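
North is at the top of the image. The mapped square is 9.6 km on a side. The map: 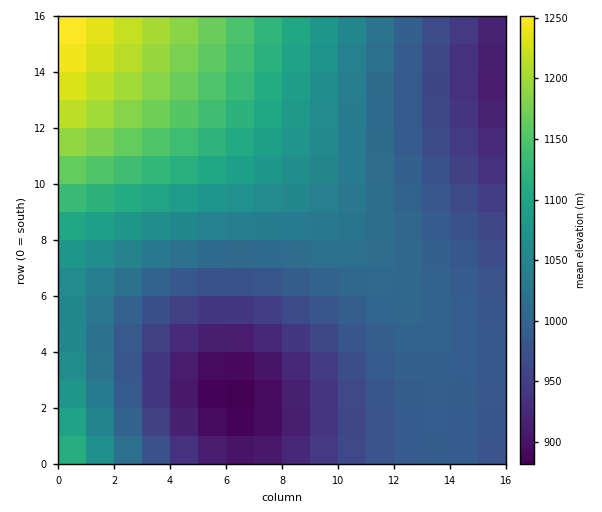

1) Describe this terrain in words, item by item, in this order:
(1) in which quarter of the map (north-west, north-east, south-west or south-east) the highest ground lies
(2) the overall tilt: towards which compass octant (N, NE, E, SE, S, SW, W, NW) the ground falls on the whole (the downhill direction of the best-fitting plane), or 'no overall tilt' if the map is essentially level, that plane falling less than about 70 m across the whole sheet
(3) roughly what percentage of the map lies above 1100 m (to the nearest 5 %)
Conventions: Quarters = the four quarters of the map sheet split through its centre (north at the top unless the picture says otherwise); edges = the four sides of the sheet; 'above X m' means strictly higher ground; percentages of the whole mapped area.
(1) The highest ground is in the north-west quarter.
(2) On the whole the ground falls towards the south-east.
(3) About 20 % of the map lies above 1100 m.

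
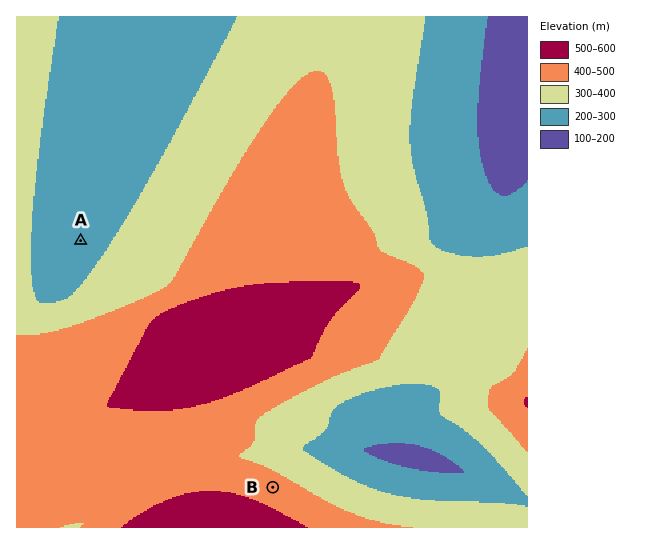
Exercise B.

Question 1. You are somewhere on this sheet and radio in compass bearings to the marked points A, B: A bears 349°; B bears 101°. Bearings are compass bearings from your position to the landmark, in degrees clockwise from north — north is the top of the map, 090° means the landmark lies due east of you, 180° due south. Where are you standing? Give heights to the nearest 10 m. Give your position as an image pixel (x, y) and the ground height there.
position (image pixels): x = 123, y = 458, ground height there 470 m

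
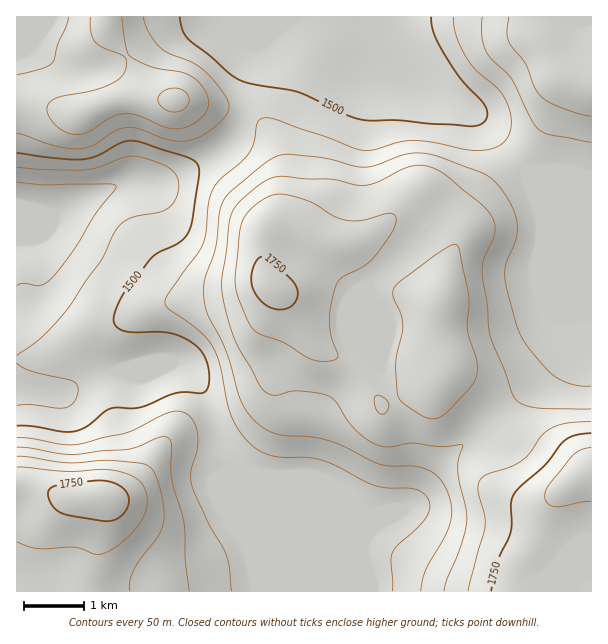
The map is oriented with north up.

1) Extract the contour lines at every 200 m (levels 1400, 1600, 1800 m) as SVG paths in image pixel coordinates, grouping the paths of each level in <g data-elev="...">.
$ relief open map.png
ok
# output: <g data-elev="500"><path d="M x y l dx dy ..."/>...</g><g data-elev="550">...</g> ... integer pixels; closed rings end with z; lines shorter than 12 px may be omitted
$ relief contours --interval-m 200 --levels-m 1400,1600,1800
<g data-elev="1400"><path d="M17 182l28 3 63-1 6 1 2 1-2 5-19 24-23 37-21 27-10 6-17-2-7 3"/></g><g data-elev="1600"><path d="M189 591l-4-30-1-36-12-45-1-13 1-21-3-8-4-1-6 0-30 12-27 2-25 3-15 0-32-6-13-1"/><path d="M591 386l-19-2-17-7-19-20-15-21-12-39-4-22 1-12 10-26 0-18-4-12-8-15-10-12-9-6-45-17-17-4-18 1-30 11-12 2-39-9-39-4-9 2-10 7-39 32-5 8-2 7-4 35-11 34-1 17 3 16 19 39 16 53 13 17 9 7 9 5 11 2 25 2 15 2 20 7 34 18 12 2 29 1 10 4 9 6 6 8 5 12 3 10-1 11-5 17-20 35-5 21"/><path d="M90 17l1 15 3 9 8 6 23 10 2 5-1 7-6 9-13 8-17 5-30 6-9 4-3 4-1 6 2 6 6 8 11 7 12 3 10-3 22-14 13-4 14 1 25 11 11 3 12-1 12-6 8-8 3-9 0-9-5-9-8-8-9-5-34-7-23-11-4-14-3-25"/><path d="M482 17l0 19 4 15 6 9 20 19 18 38 7 11 5 4 7 3 42 7"/></g><g data-elev="1800"><path d="M591 447l-10 3-9 6-23 29-4 10 3 9 7 3 36-5"/></g>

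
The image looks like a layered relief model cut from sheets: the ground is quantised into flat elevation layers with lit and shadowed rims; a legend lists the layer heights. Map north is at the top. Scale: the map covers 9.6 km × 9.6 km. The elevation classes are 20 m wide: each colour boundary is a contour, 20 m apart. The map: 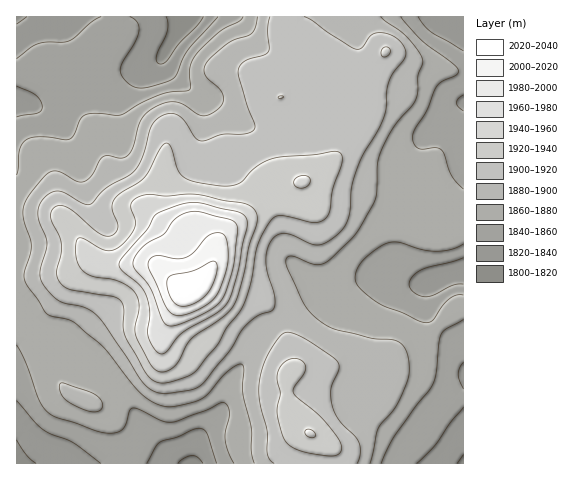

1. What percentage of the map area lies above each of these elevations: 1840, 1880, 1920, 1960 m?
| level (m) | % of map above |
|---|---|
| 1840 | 93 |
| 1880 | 55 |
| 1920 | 18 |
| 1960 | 6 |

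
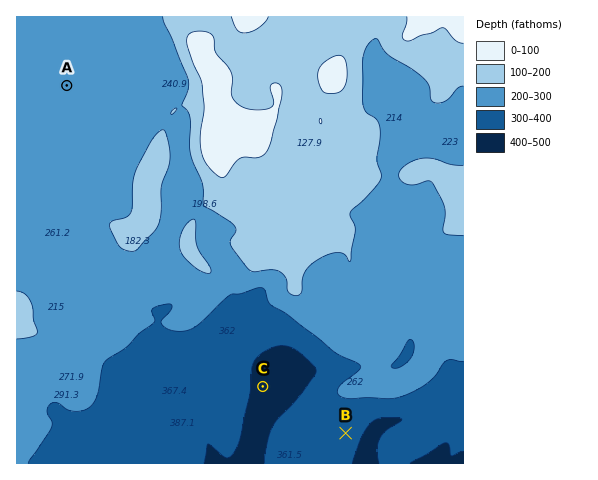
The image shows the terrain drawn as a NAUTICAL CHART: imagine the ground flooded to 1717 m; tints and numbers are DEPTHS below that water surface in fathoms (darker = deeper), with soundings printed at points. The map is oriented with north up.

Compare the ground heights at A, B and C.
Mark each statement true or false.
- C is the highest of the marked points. false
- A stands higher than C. true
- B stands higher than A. false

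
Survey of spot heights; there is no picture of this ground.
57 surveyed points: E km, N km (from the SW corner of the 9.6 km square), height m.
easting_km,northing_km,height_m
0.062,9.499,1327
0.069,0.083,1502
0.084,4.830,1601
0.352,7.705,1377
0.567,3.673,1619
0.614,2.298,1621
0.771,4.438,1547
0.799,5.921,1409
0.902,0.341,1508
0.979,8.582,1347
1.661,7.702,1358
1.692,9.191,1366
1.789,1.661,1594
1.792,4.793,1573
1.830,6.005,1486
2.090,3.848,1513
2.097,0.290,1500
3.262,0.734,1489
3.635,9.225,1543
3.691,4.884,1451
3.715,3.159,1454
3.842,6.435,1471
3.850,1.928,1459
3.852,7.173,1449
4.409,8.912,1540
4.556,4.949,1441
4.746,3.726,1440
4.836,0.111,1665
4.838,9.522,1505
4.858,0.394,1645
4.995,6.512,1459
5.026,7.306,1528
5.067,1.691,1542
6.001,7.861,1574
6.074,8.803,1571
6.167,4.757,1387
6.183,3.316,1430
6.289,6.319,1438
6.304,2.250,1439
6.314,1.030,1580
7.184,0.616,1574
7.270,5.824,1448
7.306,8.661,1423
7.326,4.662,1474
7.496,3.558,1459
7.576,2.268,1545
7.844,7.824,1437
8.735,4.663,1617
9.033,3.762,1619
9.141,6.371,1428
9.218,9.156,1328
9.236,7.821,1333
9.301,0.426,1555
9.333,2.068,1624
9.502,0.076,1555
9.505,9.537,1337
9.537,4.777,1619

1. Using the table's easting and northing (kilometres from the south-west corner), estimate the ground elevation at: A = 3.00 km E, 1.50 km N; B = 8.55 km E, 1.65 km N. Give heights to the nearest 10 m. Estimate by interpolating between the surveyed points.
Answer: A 1540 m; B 1610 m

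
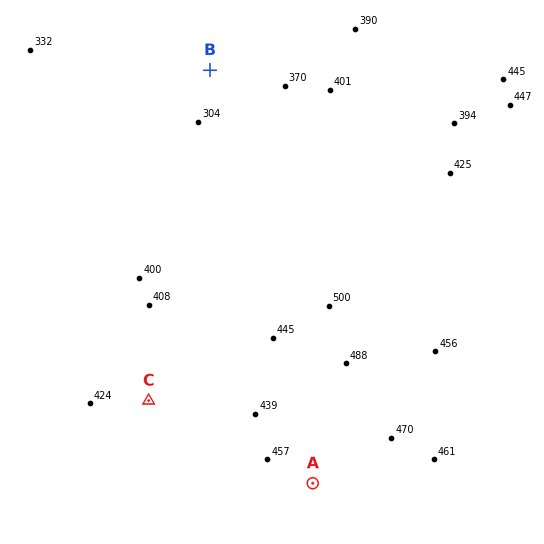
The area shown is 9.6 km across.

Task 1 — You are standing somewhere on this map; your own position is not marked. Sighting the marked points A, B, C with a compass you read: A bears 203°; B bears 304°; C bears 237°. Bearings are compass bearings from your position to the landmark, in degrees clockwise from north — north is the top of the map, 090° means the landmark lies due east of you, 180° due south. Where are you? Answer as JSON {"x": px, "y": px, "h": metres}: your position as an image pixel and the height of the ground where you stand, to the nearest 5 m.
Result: {"x": 427, "y": 218, "h": 450}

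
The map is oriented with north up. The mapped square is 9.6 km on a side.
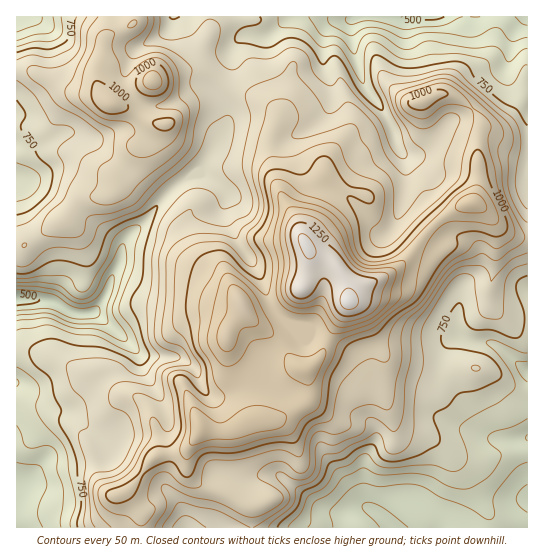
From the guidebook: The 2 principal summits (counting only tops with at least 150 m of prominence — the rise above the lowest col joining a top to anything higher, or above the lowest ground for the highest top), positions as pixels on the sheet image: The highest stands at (349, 302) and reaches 1321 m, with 841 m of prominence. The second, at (151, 81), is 1077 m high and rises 250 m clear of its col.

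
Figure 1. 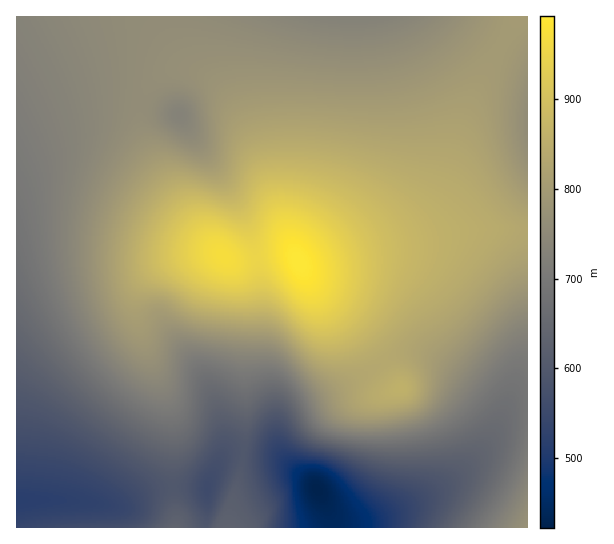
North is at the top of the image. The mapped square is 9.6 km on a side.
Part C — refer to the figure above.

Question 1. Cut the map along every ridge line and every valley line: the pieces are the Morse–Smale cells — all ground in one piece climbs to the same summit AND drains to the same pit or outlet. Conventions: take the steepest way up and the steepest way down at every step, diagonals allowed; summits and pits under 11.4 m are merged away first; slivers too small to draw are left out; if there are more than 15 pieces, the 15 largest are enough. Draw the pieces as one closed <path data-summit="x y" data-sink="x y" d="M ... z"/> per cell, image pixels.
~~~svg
<path data-summit="223 257" data-sink="17 501" d="M125 100l-26 0-25 5-29 11-29 15 1 370 52-1 50 7 32-16 20-3 2-2 0-63-2-14-30-76-5-22 0-10 7-18 16-15 11-5 28-8 23-1-32-36-29-47-19-41 0-25z"/><path data-summit="299 262" data-sink="354 17" d="M519 16l-353 0-1 6 4 13 12 22 12 11 21 13 14 16 11 17 14 29 42 111 4 8 3 2 16-4 69-27 22-10 20-17 15-24 19-59 13-32z"/><path data-summit="299 262" data-sink="318 490" d="M522 229l-52 0-20 3-32 8-43 7-69 18-5-1-10-9-33 2 3 41-1 68 15 48 1 21 3-1 2-12 10-10 43-20 52-32 17-7 18 0 9 3 23 13 24 19 18 18 2 5 0 17 13-20 9-4 8 0 1-173z"/><path data-summit="401 389" data-sink="318 490" d="M421 353l-18 0-17 7-52 32-43 20-11 13-3 13 7 20 33 31 14 25 11 9 19 0 12-3 18-7 38-18 40-30 14-15 12-19 2-8 0-12-6-10-38-32-12-8z"/><path data-summit="223 257" data-sink="207 489" d="M218 253l-12 0-19 4-28 11-16 15-7 18 0 10 5 22 30 76 2 14 1 64 32 1 9-19 10-13 5-3 14 0 0-100 3-18 0-34-4-18-7-13-14-15z"/><path data-summit="299 262" data-sink="527 123" d="M527 16l-6 0-5 5-33 57-20 45-19 59-15 24-20 17-22 10-69 27-15 3 0 2 18-2 54-16 43-7 40-9 70-1z"/><path data-summit="299 262" data-sink="17 501" d="M165 16l-148 0-1 114 38-18 31-9 14-3 26 0 16 4 7-17 15-14 12-4 23 3-17-15-6-11-7-15z"/><path data-summit="299 262" data-sink="179 115" d="M187 69l-12 0-16 7-11 11-7 16 39 12 53 79 15 31 8 32 35-2 4 2-39-107-17-36-8-13-16-18-17-11z"/><path data-summit="527 527" data-sink="318 490" d="M527 404l-8 0-9 4-7 9-16 28-12 14-17 16-23 16-44 22-24 8-25 2-11-8 2 12 194 1z"/><path data-summit="223 257" data-sink="179 115" d="M145 104l-3 0-2 3 0 16 5 19 20 39 24 37 15 19 22 22 29 0 1-8-8-26-15-31-53-79z"/><path data-summit="229 527" data-sink="318 490" d="M247 453l-4 2-2 14-10 36-1 23 103-1-1-9-9-20-6-9-11-12-27-18z"/><path data-summit="174 527" data-sink="17 501" d="M173 487l-22 4-32 16-50-7-48 0-5 2 0 25 159 1 1-18z"/><path data-summit="223 257" data-sink="318 490" d="M257 257l-10 3-20-1 9 11 7 13 4 18 0 34-3 18 0 100 27 3 20 11-7-9-7-15-2-29-15-48 1-68z"/><path data-summit="229 527" data-sink="207 489" d="M243 453l-13 0-5 3-12 15-6 16 1 23-2 18 23-1 0-16 12-42z"/><path data-summit="174 527" data-sink="207 489" d="M190 487l-17 0 3 40 29 1 3-18-1-21z"/>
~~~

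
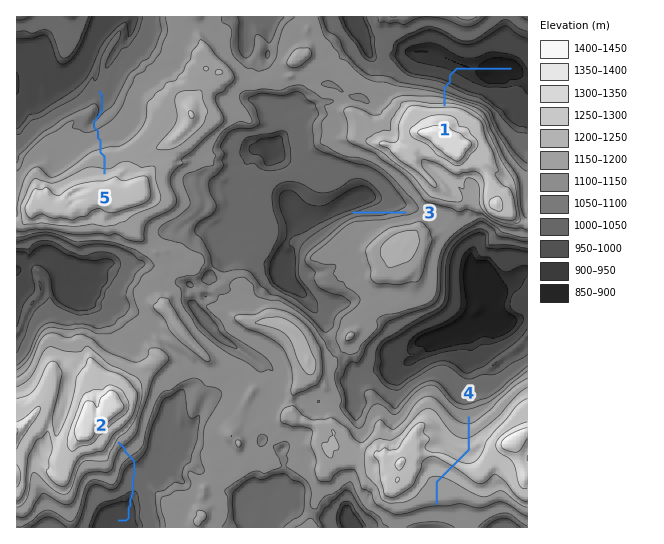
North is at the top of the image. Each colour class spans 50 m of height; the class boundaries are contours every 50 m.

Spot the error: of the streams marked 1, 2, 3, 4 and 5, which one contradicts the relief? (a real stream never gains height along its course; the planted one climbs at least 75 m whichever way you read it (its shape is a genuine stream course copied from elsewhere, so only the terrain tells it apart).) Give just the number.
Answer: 4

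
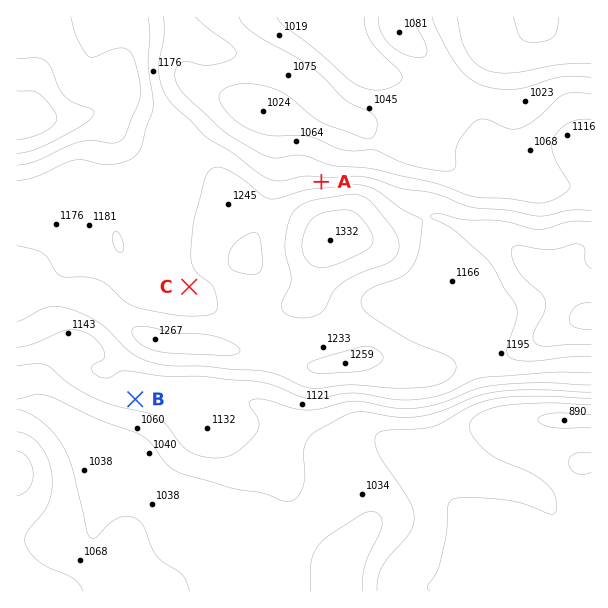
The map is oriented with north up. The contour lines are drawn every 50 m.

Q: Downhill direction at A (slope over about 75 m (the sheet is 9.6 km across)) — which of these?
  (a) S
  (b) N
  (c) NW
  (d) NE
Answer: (b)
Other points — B S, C SW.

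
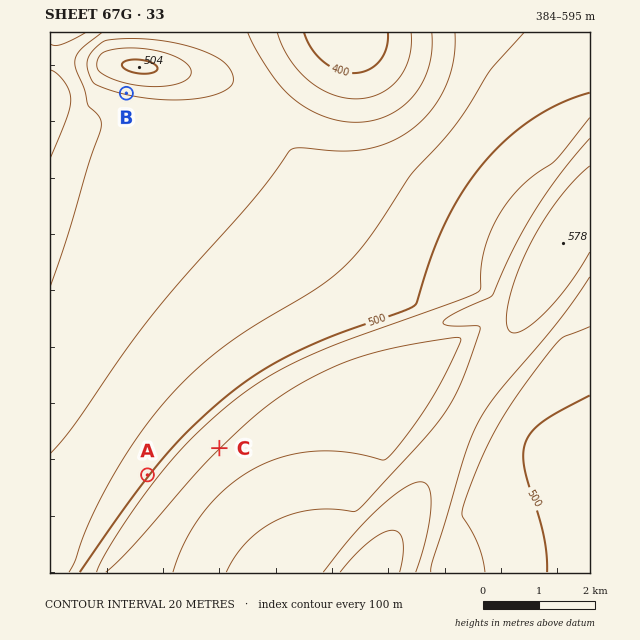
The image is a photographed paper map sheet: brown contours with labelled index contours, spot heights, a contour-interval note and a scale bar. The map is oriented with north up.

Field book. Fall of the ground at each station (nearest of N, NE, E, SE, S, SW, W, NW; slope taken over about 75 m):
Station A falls NW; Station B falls S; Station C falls SE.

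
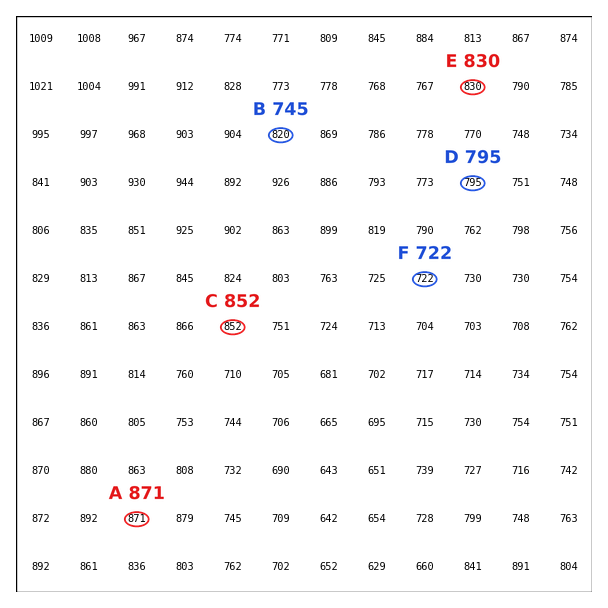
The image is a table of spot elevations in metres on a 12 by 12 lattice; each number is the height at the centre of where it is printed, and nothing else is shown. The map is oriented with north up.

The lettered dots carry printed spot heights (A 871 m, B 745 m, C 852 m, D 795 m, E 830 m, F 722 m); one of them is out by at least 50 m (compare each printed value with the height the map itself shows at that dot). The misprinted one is B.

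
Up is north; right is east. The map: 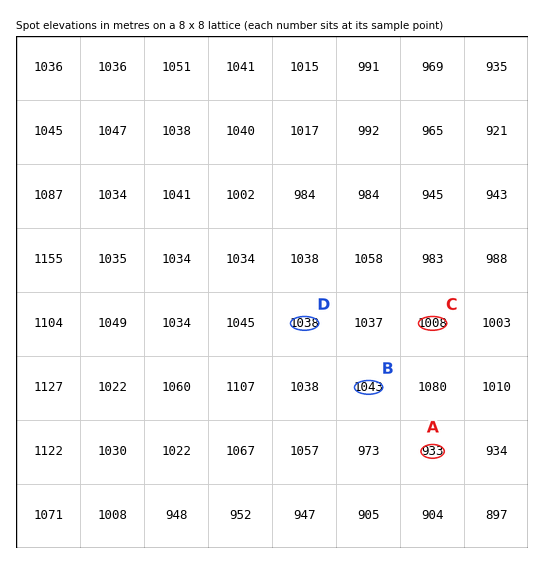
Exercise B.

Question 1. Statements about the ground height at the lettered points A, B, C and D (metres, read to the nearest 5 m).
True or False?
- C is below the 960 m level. False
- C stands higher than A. True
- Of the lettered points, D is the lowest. False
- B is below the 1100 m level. True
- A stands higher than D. False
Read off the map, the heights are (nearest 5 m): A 935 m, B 1045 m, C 1010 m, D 1040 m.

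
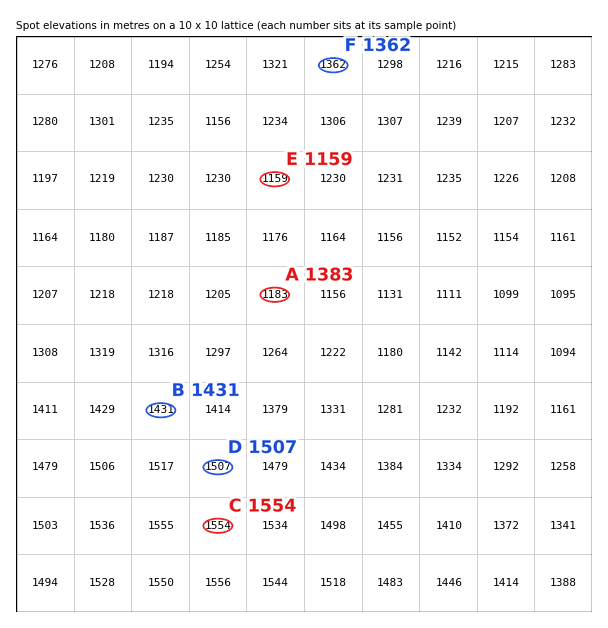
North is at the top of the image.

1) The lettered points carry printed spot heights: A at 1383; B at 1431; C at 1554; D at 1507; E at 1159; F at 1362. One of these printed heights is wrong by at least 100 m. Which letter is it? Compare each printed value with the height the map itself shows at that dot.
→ A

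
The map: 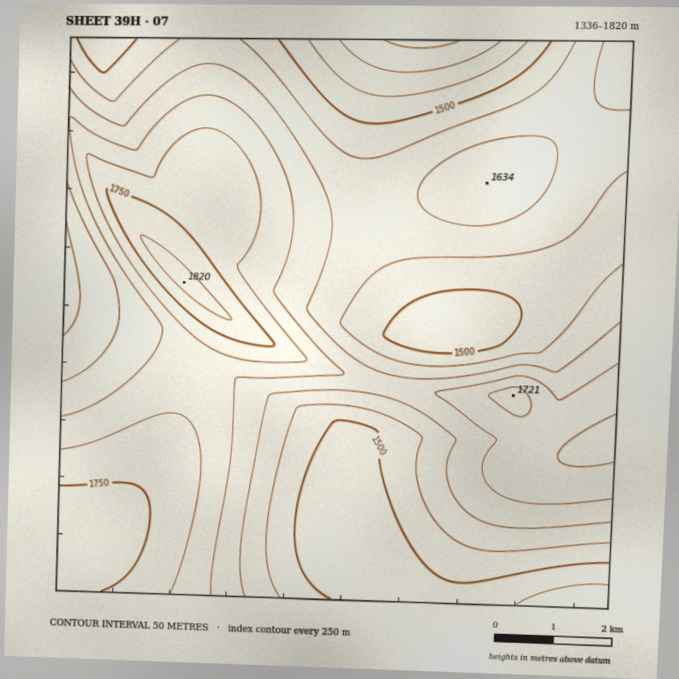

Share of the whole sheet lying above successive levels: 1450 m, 97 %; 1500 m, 85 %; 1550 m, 70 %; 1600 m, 48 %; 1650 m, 31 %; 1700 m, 17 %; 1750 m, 6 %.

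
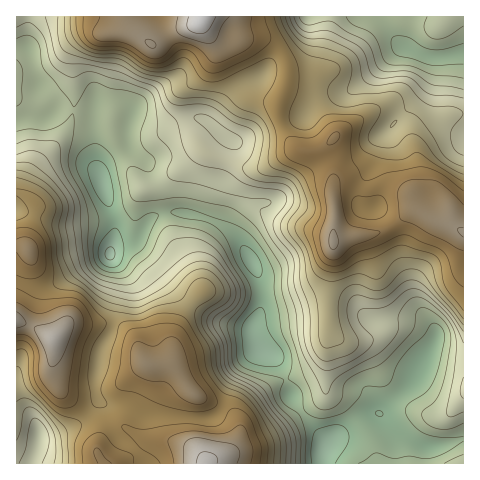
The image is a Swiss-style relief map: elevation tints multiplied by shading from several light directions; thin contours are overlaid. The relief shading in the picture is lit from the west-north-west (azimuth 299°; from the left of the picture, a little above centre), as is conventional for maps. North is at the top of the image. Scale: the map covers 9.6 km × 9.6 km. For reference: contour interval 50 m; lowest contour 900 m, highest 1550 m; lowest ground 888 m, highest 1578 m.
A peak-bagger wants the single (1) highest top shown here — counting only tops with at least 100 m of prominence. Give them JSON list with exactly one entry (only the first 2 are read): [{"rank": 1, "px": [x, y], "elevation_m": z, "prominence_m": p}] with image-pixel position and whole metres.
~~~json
[{"rank": 1, "px": [53, 339], "elevation_m": 1544, "prominence_m": 184}]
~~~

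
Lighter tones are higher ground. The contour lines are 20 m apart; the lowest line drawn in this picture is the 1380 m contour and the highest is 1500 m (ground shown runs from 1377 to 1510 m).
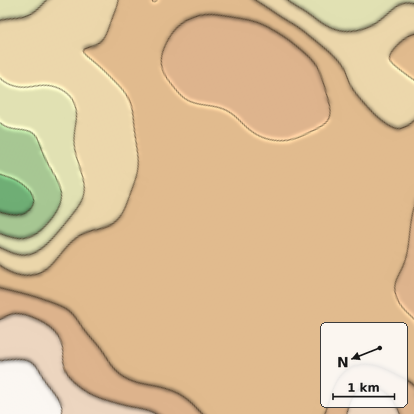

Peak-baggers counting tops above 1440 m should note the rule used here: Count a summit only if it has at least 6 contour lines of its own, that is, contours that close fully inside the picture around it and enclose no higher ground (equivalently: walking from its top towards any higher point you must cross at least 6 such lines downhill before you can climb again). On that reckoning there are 0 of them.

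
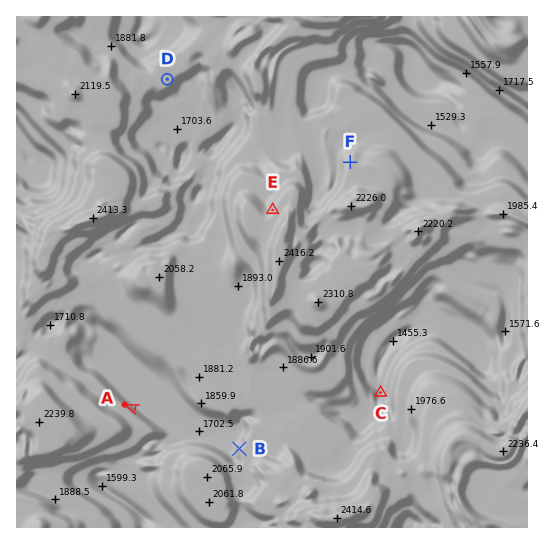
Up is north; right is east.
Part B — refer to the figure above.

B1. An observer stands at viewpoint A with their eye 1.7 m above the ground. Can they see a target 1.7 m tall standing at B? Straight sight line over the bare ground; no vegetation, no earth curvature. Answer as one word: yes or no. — yes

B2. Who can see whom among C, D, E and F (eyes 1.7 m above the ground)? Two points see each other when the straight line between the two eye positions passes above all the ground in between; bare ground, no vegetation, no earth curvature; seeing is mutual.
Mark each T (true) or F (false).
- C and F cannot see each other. T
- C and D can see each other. F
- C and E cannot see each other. T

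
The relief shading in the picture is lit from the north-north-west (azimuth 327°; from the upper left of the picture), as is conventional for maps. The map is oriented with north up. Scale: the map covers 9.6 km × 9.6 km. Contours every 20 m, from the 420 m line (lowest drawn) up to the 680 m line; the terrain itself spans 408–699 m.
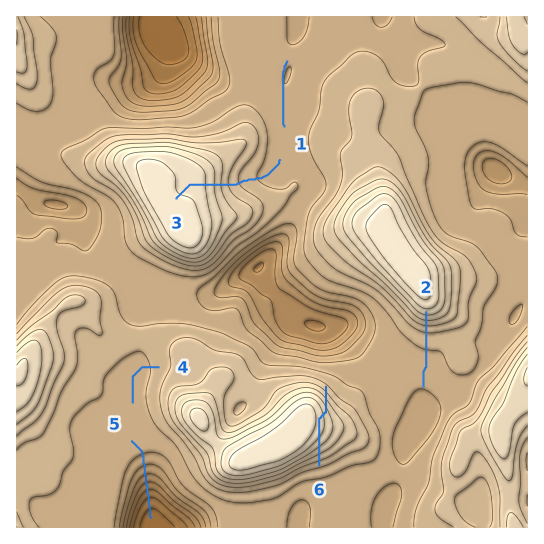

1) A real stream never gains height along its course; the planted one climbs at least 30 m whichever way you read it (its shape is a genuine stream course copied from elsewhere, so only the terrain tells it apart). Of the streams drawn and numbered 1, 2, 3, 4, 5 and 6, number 6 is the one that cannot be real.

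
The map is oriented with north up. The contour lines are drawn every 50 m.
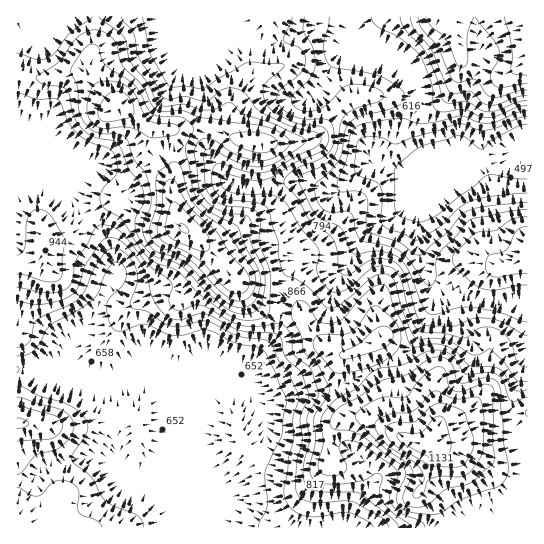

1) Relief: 470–1240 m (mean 810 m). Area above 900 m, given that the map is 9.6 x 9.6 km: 26.6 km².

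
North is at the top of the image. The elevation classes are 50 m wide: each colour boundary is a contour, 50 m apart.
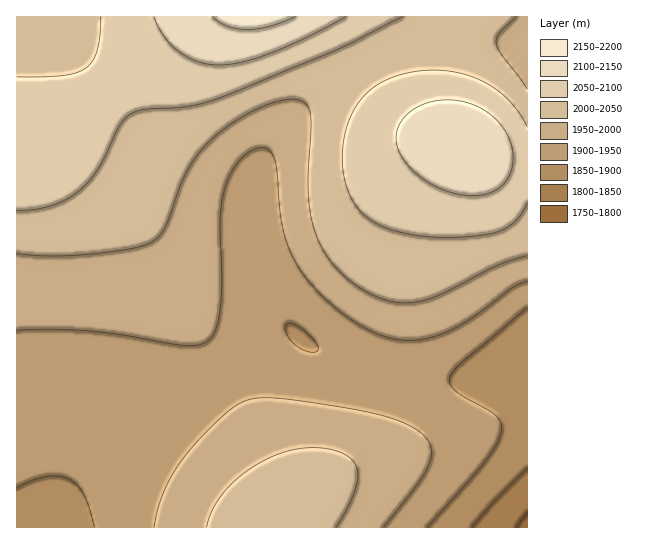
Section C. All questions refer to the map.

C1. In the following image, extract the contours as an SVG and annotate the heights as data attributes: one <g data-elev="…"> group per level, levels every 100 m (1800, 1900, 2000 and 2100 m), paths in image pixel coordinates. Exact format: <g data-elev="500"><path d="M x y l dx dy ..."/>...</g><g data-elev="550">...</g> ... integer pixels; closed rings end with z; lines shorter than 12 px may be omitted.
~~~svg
<g data-elev="1800"><path d="M516 527l11-15"/></g><g data-elev="1900"><path d="M427 527l57-65 12-17 5-14 0-8-5-8-33-18-10-8-4-7 1-7 11-12 66-56"/><path d="M17 488l14-7 15-4 13-1 11 3 8 7 6 9 6 14 4 18"/><path d="M307 352l-10-6-8-8-4-9 2-6 6 1 6 3 16 15 3 5-1 4z"/></g><g data-elev="2000"><path d="M336 527l10-17 8-17 4-14-1-10-4-8-10-7-14-5-16-1-18 1-17 5-17 8-16 11-14 12-12 13-8 15-4 14"/><path d="M17 253l32 3 36-1 45-6 21-7 8-5 5-8 21-55 10-16 12-15 20-17 23-14 24-10 19-3 6 1 6 3 3 4 2 7 1 13-3 66 3 21 4 19 7 15 9 14 12 13 15 12 16 8 15 6 14 2 15-1 24-8 56-29 29-9"/><path d="M527 89l-26-35-5-11 1-5 3-5 16-16"/></g><g data-elev="2100"><path d="M466 195l13 0 12-3 10-5 6-8 5-10 1-12-2-12-5-12-7-10-9-9-11-7-13-5-12-2-13 0-12 2-12 5-12 10-7 12-2 13 5 13 11 15 16 12 18 9z"/><path d="M154 17l10 20 15 15 19 10 21 3 23-3 29-9 35-15 40-21"/></g>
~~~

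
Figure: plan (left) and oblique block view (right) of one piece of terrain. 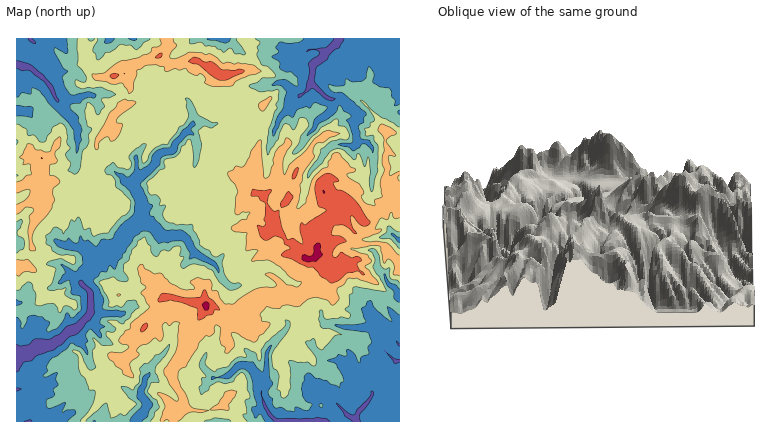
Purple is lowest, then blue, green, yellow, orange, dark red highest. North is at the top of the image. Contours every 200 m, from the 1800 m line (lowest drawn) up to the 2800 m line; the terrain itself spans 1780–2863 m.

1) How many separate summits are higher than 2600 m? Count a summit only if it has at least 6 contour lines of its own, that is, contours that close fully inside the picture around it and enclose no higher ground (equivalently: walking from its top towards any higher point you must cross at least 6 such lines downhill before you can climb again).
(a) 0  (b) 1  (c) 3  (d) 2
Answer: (a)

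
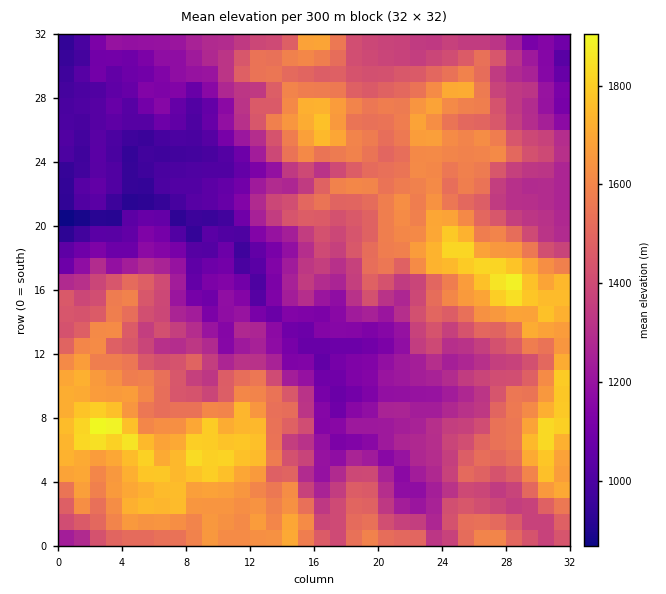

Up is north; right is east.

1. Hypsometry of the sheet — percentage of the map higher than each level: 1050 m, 90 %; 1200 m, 75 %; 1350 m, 58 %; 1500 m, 37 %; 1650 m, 16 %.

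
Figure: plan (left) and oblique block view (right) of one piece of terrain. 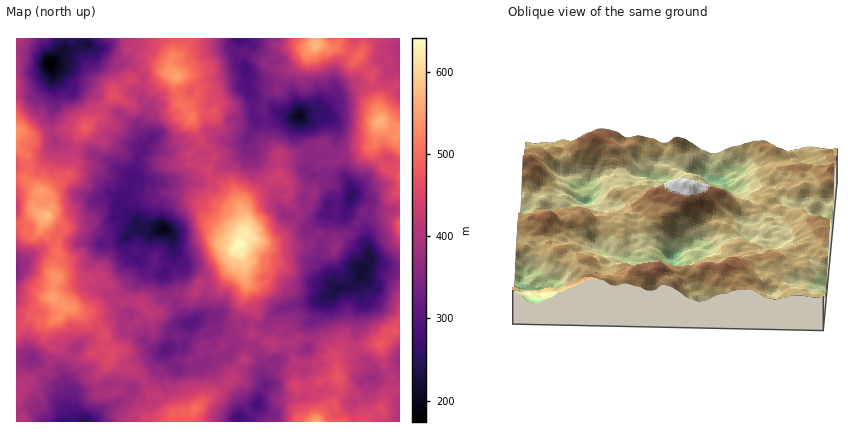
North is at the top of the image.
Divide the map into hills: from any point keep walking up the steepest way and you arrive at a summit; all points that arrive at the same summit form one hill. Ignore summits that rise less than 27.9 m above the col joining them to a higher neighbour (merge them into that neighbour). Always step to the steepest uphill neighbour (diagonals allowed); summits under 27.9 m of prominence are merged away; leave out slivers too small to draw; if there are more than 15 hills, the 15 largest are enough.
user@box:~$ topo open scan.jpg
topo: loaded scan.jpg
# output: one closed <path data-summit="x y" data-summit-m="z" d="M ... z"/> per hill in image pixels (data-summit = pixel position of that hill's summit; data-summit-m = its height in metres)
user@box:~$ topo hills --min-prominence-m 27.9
<path data-summit="240 244" data-summit-m="641" d="M276 83l-26 3-2 6 5 14 0 10 4 6-6 8-3 8-6 5-10 1-8-2-10 9-14 2-6 6-14 3-8-1-10-10-18-5-10 24-4 22-11 12 18 18 2 4-1 4-6 1-7 7-1 4 2 10 8 6-6 2-14 17-13 9 0 2 3 4 6 2 4 10 13 8-6 4 2 16 3 2 10 1 20 16 8-1 14 18 26-4 6-5 14-3 6-4 0 9 12 8 12 1 8 5 2-7 8-8 10-2 6-7 14 1 6-6 0-22 6-8 3-12 7-7 8-2 4-6 18-5 7-8 2-8 8-8-3-4 1-8-5-26 5-8-1-10-12-8-4 0 0-4-6-8-8-3-14 0-4-5-8-1-5-3 3-8-3-14 4-4-5-18-6-12-5-16-11-13z"/><path data-summit="48 216" data-summit-m="578" d="M56 142l-14 19-26 5 0 98 10-4 6-6 20-11 8-12 10 8 10 4 20 1 12-7 12 1-8 6-14 0-3 8-8 12-1 22 4 3 6 0 1-3 13-9 14-17 6-2-8-6-2-10 1-4 7-7 6-1 1-4-2-4-18-18 11-12 2-14-4-5-8-2-12-10-8-2-6-4-22-2-6-7z"/><path data-summit="176 76" data-summit-m="554" d="M238 38l-152 0 0 4 8 6 30-6 11 6-4 10-6 4 5 1 12 15 0 22 6 8-8 18 2 16 4 5 20 6 6 8 8 1 14-3 6-6 14-2 10-9 8 2 12-2 13-20-4-6 0-10-5-14-1-24-11-10 3-12z"/><path data-summit="316 422" data-summit-m="562" d="M356 282l-4 3-16 4-4 6-8 2-7 7-3 12-6 8-2 24-4 4-14-1-6 7-10 2-8 8-2 8 4 10-10 20 16 9 0 7 128 0 0-56-26 13 2-7-1-4-20-18 2-6-2-10 2-22 4-12 0-6z"/><path data-summit="316 46" data-summit-m="575" d="M400 38l-162 0-2 20 11 10 3 21 2-5 24-1 8 4 11 13 16 46-4 4 0 6 3 4-3 12 5 3 8 1 4 5 14 0 12 6-2-7-8-10-6-14 3-18-1-14-4-6-7-2-1-6 18-24 14-4 18 5 16-15 1 14 9 5z"/><path data-summit="52 298" data-summit-m="552" d="M62 231l-7 5-3 7-20 11-6 6-10 4 0 50 2 12 5 8 7 22 16 12 14 3 4 7 1-8 6-8 3-12 14-11 14-16 12-6 6 1 7-6-13-8-4-10-20-8 1-22 11-18-4-3-18 0-6-2z"/><path data-summit="84 128" data-summit-m="478" d="M84 43l-4 0-6 6-10 1-13 12 4 32-3 16 0 24 6 10 50 17 12 10 8 2 4 6 6-21 6-12-4-20 8-18-6-8 0-22-12-15-12 3-6-1-12-7-8-11z"/><path data-summit="194 408" data-summit-m="503" d="M164 350l-14 29-18 9-1 6-5 6-8 1-4 4-12 4-13 13 147 0 4-5 6 1 8-6 12-26-6-14-18-3-13-9-1-7-4 3-14 3-6 5-26 4z"/><path data-summit="380 120" data-summit-m="569" d="M390 72l-16 15-18-5-14 4-18 24 1 6 7 2 4 6 1 14-3 18 6 14 8 10 4 14 16 6 8 8 16 3 8-3 0-116-9-6z"/><path data-summit="380 344" data-summit-m="476" d="M372 260l-9 8-6 14 4 12 0 6-4 12-2 18 2 14-2 6 20 18 1 10 20-9 4-3 0-98-12-3-8 0z"/><path data-summit="16 130" data-summit-m="535" d="M52 74l-2 8-16 11-18 1 0 71 26-4 7-7 7-12-5-10 4-36z"/><path data-summit="400 224" data-summit-m="478" d="M360 197l-1 1 10 8 0 8-5 6 5 38 11 7 20 3 0-58-18 0z"/>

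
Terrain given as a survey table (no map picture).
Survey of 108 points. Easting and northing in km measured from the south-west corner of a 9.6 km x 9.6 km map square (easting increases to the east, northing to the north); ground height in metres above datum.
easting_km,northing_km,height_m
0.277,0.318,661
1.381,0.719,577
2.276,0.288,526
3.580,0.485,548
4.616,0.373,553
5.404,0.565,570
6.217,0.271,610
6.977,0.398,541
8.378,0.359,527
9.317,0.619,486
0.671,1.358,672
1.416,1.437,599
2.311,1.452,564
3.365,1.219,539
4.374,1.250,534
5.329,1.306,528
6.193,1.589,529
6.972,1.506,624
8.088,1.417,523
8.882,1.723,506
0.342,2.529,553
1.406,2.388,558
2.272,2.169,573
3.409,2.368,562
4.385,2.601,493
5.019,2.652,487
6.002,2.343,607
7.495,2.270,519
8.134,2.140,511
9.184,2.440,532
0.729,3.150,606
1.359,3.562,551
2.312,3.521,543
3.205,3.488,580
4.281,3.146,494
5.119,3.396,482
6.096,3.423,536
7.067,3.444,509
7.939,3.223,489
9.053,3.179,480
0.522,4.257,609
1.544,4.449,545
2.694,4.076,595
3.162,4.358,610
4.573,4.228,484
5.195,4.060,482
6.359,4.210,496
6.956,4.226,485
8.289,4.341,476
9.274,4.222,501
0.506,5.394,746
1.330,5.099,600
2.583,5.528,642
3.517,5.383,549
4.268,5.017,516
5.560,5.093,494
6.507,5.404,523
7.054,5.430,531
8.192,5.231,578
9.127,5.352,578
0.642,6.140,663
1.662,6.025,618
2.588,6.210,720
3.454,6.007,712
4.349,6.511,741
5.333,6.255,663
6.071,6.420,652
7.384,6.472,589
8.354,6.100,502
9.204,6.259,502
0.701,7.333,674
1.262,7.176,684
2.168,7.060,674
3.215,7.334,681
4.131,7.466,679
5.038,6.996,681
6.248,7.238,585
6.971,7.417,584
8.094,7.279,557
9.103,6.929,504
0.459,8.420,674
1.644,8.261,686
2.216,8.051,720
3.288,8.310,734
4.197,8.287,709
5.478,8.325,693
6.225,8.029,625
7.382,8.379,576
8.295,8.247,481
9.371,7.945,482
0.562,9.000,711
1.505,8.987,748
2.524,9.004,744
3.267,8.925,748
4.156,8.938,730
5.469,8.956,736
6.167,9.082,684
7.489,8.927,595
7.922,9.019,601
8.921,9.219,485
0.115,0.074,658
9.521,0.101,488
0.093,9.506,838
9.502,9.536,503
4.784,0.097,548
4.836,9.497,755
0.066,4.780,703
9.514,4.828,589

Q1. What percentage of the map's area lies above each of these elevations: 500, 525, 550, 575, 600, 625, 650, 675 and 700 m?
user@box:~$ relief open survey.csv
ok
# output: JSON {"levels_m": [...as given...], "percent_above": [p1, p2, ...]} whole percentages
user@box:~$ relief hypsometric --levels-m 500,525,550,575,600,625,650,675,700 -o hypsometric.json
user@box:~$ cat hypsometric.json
{"levels_m": [500, 525, 550, 575, 600, 625, 650, 675, 700], "percent_above": [86, 75, 59, 47, 37, 30, 25, 18, 12]}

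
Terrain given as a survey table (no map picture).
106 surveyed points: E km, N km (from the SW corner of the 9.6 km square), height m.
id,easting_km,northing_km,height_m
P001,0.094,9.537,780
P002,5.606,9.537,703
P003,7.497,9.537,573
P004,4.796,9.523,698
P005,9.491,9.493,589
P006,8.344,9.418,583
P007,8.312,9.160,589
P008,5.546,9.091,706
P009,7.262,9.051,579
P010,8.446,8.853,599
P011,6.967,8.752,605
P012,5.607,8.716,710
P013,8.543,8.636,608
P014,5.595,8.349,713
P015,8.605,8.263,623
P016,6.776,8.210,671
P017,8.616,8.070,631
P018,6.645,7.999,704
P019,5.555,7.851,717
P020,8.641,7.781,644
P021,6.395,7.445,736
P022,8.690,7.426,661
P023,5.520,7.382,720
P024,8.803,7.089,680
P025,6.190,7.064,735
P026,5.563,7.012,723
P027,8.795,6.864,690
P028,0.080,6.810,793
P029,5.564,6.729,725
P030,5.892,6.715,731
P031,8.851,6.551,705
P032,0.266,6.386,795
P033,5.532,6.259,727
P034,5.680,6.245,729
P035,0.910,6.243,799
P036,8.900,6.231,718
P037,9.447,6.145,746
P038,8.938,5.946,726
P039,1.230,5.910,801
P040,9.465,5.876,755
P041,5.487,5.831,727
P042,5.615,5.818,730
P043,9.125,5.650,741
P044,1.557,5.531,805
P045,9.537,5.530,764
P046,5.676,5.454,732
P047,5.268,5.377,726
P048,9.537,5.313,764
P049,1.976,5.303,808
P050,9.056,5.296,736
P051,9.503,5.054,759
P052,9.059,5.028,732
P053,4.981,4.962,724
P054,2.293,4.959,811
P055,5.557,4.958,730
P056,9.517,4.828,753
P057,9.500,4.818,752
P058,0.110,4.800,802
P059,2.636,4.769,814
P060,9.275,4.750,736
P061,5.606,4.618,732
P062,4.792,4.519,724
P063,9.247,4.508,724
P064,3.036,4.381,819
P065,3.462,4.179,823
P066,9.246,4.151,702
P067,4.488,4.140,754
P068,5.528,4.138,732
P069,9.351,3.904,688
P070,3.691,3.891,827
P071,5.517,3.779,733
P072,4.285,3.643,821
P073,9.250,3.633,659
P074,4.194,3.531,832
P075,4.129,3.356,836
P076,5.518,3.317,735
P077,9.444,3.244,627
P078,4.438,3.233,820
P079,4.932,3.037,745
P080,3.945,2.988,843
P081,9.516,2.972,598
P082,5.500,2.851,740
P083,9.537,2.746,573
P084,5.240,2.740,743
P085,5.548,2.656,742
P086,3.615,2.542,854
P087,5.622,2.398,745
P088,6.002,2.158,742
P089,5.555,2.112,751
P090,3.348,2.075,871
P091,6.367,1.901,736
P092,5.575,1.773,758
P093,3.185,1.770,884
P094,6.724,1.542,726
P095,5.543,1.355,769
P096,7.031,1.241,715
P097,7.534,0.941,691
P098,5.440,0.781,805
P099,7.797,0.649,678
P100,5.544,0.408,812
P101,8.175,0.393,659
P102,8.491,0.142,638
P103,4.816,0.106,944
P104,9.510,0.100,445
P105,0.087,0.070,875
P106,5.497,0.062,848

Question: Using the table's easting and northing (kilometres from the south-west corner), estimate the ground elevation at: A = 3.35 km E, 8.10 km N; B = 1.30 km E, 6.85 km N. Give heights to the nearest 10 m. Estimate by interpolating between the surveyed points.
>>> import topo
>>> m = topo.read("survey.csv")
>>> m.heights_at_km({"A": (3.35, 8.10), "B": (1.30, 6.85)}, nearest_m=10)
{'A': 750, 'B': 800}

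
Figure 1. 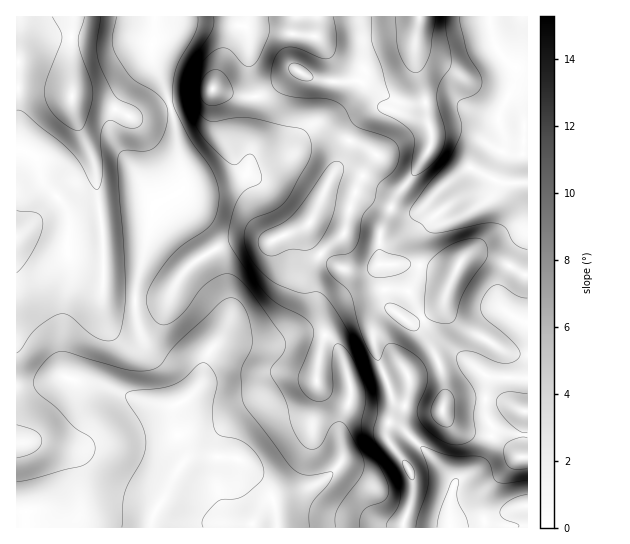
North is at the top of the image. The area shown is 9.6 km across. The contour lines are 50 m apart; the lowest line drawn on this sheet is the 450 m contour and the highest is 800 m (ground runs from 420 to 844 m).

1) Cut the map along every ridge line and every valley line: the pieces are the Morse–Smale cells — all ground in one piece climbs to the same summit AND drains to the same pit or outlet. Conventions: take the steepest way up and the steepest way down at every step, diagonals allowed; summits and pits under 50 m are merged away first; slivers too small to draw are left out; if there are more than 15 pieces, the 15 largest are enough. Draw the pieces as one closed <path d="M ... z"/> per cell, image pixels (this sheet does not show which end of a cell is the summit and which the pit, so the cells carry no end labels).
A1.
<path d="M419 16l-264 1-3 41 11 24 10 33 11 68-1 6-5 4-25 13-4 27-13 53-1 20 4 23 8 17 40 35 5 12-5 6-12 6-16 0-28-8-28-12-37-8-7 0-26 8-16 0 0 143 386-1 9-28 0-24-8-14-16-20-1-11 2-7-35-10-5 2-8 7 10-24 0-12-10-32-5-9-9-9-8-3-16 0-22 8-12 1 6-1 14-6 20-18 4-10 0-41 8-13 23-19 11-41 35 15 5-10 14-17 22-35 1-9-5-19-2-19-10-38 0-19z"/><path d="M154 16l-138 1 1 368 16 0 26-8 7 0 37 8 28 12 28 8 16 0 12-6 5-6-5-12-40-35-8-17-4-23 1-20 13-53 4-27 25-13 5-4 1-6-11-68-10-33-11-24 0-15 3-6z"/><path d="M355 192l-11 42-23 19-8 13 0 41-4 10-16 15-17 9 5 0 22-8 16 0 8 3 9 9 5 9 10 32 0 12-10 21 1 4 7-8 4-2 36 10 4-14 0-10 9 6 11 3 18 3 11-2 3 9 10 10 10 4 26 4 2-6-8-16 2-37 41 1 0-55-23-12-6-14 2-15 8-16-28-11-11 0-5 2-11 15-43-8-30 0-1-31 11-24z"/><path d="M527 16l-106 0-2 2-4 24 0 19 10 38 2 19 5 21-5 15-18 27-14 17-4 10 15 5 13-2 20-22 30-21 32 15 27-1z"/><path d="M471 168l-5 1-27 20-20 22-13 2-13-5-4 2-9 23 1 31 30 0 43 8 6-10 10-7 16 1 21 9 5-2 16-30 0-50-27 0z"/><path d="M391 423l-3 2-1 5 1 11 19 24 6 17-1 17-9 26 0 3 125-1-1-70-9-1-15-15-12-5-3 13-8 16-7 7-18 11-53-55z"/><path d="M395 401l-2 1-4 20 13 6 53 55 18-11 7-7 8-16 2-13-25-4-10-4-10-10-3-9-11 2-18-3z"/><path d="M489 376l-2 1-2 37 8 16-1 5 11 6 15 15 9 1 1-78z"/><path d="M511 267l-3 2-8 17 0 17 10 12 17 8 1-48z"/><path d="M527 233l-18 33 16 9 3-1z"/>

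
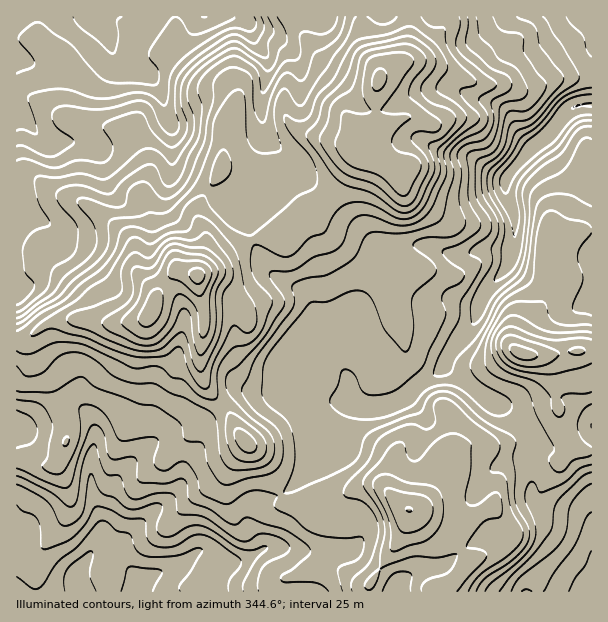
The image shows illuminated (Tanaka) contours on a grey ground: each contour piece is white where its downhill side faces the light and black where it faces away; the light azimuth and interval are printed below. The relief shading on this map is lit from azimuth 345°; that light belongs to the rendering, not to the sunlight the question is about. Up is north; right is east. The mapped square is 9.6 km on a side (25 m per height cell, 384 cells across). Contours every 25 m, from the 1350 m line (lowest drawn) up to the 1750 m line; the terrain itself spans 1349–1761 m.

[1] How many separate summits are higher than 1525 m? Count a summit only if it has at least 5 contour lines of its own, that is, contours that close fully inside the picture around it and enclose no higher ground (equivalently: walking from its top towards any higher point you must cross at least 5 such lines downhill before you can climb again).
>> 1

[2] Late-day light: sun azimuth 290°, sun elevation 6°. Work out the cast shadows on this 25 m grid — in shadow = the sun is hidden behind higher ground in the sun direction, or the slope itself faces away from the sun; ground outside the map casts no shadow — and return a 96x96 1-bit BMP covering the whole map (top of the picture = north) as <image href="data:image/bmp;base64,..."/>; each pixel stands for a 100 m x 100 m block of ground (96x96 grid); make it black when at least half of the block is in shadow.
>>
<image width="96" height="96" href="data:image/bmp;base64,Qk2+BAAAAAAAAD4AAAAoAAAAYAAAAGAAAAABAAEAAAAAAIAEAAATCwAAEwsAAAIAAAAAAAAA////AAAAAAAAAHAAAAAADwA///8AgHAAAAAADwA///8BwCAAAAAABwAf//8BwAAAAAAABwAP//8B4AAAAAAAAAAH//8B8AAAAAAAAAAB//8A+AAAAAAAAAAAf/8AeAAcAAAAAAAAH/8AfAAeAYAAAAAAH/8AfgAcAAAAAAAAD/8AfwAQAAAAAA8AD/wAPwAAAAAAAA+AH/gAPwAAAAAAAA+AP+AAPgAAAAAAAAeAf7gAPgYAAAAAAAcAf34APAYAAAAAAAAAfn8AfAAAAAAAAAAAfD8AfAAAAAAAAAAAfD8AfAAAAAAAAAAAPB8A/AAAAB+AAAAAOB8A/AAAAP/AAAAAEA8A/AAAAP/AAAAAAAcA/gAAAP+AAAAAAAAAfgAAAP+AAAAA4AAAfAAAAP8AAAAAAAAAfAAAAPwAAAAAAAAAPAAAABAAAAAAAAAAOAAAAAAAAAAAAAcAEAAAAAAAAAAAAAcAAAAAAAAAAAAAAAcAAAAAAAAAAAAAAAAAAAAAAYAAAAAAAAAAAAAAP+AAAAAAAAAAAAAA//AAAAAAAAAAAAAA//wAAEAAAAAAAAAA//8AAHAAAAAAAAAB//+AAD4AAAAAAAAB///AAB4AAAAAAAAB///AAB8AAYAAAAHx///AAA8AAAAAAAPx///AAA+AAAAAAAP5///gAAfAAAAAAAP5///gAAPAAAAAAAH4///wAAPgAAAAAAH4/P/4AAHwAAAAAAH4/P/4AAD4AAAAAAD4///wAAB4AAAAAAD4///gAAB8AAAAAADx//+AAAA8AAAAAABh//8AAAA+AAAAAAAB//wAAAA/AAAAAAAB//AAAAAfgAAAAAAB/+AAAAAfwAAAAAAB/8AAAAAPwAAAAAAA/wAAAAAH4AAAAAAAHgAAAAAB4AAAAAAAAAAAAAAB8AAAAAAAAAAAAAA/+AAAAAAAAAAAAAB/+AAAAAAAAAAAAAA/+AAAAAAAAAAAAD///AAAAAAAAAAAAH///AAAAAAAAAAAAH///AAAAAAAAAAAAH///AAAAAAAAAAAAH///AAAAAAAAAAAAH///AAAAAAAAAAAAH///AAAAAAAAAAAAD///AAAAAAAAAAAAD///AAAAAAAAAAAAD///wAAAAAAAAAAAB///4AAAAAAAAAAAB///8AAAAAAAAAAAB///+AAAAAAAAAAAA///+AAAAAAAAAAAAf//+AAAAAAAAAAAAP///AAAAAAAAAAAAP///AAAAAAAAAAAAH///AAAAOAAYAAAAD///wAAAOAA4AAAAAn//8AAAEAA4AAAAAD9/8AAAAAA8AAAAAD9/8AAAAAA8AAB/wH8/8AAAAAA8AAB//j8f8AAAAAAcAAA//gIH4AAAAAAcAAAf/gAAgAAAAAAcAAAP/gAAAAAAAAAIAAAD/gAAAAAAAAAAAAAB/gAAAAAAAAAAAAAA/wAAAAAAAAAAAAAAP4AAAAAAAAAAAAAAH+AAAAAAAAAAAAAAD/AAAAAAAAAAAAAAD/AAAAAAAAAAAAAAB+AAAAAAAAAAAAAAB8AAA="/>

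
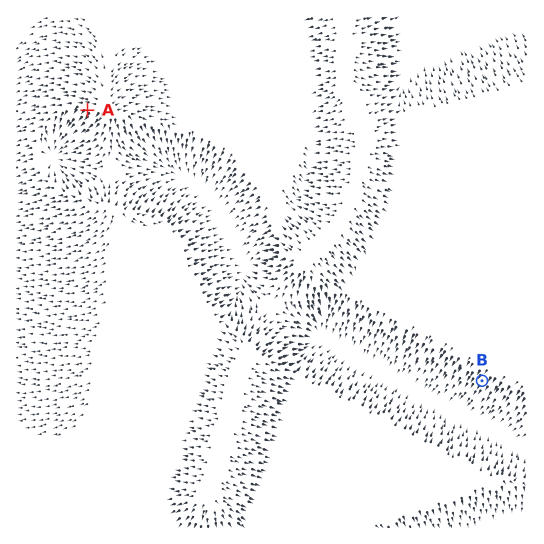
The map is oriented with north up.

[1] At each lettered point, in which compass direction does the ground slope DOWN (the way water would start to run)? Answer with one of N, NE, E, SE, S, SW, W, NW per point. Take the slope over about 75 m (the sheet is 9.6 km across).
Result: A SW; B SW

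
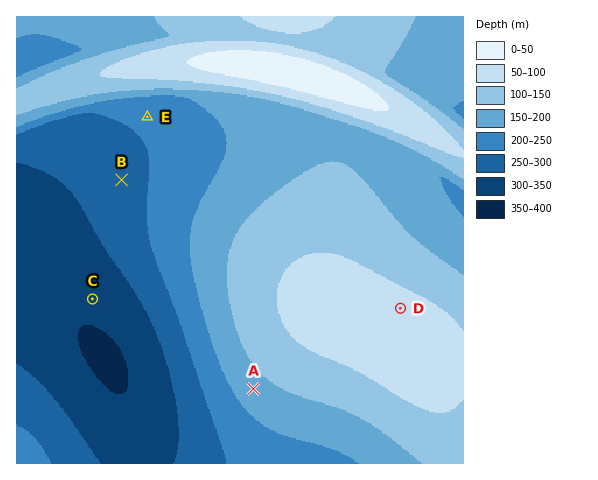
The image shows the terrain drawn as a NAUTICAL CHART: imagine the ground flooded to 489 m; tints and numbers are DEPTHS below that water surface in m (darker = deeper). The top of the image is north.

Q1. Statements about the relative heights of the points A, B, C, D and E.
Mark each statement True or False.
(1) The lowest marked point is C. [True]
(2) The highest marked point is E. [False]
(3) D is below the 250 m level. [False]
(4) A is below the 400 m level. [True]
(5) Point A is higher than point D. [False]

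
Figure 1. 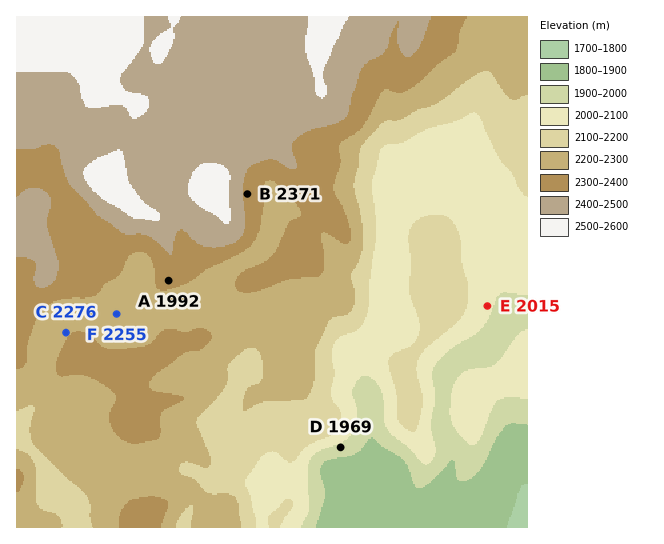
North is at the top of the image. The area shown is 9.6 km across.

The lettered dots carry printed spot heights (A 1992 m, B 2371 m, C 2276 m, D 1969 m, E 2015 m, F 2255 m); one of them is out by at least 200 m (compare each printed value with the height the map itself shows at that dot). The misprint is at A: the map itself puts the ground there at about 2342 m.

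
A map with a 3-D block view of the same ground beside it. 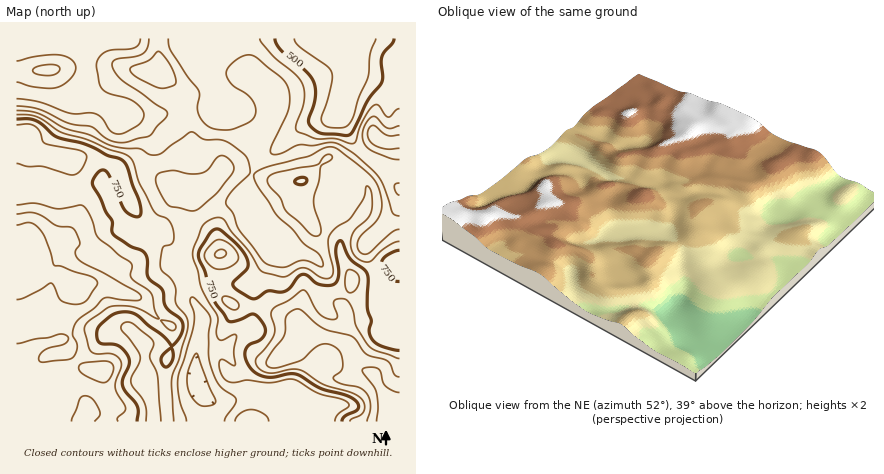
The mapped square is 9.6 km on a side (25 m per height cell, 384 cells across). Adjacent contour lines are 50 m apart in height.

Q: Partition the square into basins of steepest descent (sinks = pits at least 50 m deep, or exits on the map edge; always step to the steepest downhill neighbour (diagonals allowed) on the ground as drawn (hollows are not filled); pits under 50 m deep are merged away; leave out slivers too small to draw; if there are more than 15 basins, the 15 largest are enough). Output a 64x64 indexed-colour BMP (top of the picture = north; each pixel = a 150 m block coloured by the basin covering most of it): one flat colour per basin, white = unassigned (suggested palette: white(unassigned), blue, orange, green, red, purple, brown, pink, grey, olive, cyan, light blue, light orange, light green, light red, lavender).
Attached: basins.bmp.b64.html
<image width="64" height="64" href="data:image/bmp;base64,Qk12CAAAAAAAAHYAAAAoAAAAQAAAAEAAAAABAAQAAAAAAAAIAAATCwAAEwsAABAAAAAAAAAA////ALR3HwAOf/8ALKAsACgn1gC9Z5QAS1aMAMJ34wB/f38AIr28AM++FwDox64AeLv/AIrfmACWmP8A1bDFABEREREREREUREREREIiIiIiIiIiIiIiIiIiIiIiIiIhERERERERERFEREREQiIiIiIiIiIiIiIiIiIiIiIiIhEREREREREREURERERCIiIiIiIiIiIiIiIiIiIiIiIiERERERERERERREREREIiIiIiIiIiIiIiIiIiIiIiIiIRERERERERERREREREQiIiIiIiIiIiIiIiIiIiIiIiIRERERERERERFERERERCIiIiIiIiIiIiIiIiIiIiIiIhEREREREREREUREREREIiIiIiIiIiIiIiIiIiIiIiIhERERERERERERREREREQiIiIiIiIiIiIiIiIiIhESIiERERERERERERRERERERCIiIiIiERIiIiIiIiIREREhERERERERERFEREREREREIiIiIiIRERIiIiIiIhERERERERERERERFEREREREREQiIiIiIRERERESIiIhERERERERERERERFEREREREREREIiIiIhEREREREiIhEREREREREREREREUREREREREREQiIiIiERERERERIhERERERERERERERERRERERERERERCIiIiIREREREREiERERERERERERERERFEREREREREREIiIiIhERERERERIREREREREREREREREUREREREREREQiIiIiIREREREREREREREREREREREREUREREREREREQiIiIiIhERERERERERERERERERERERERREREREREREIiIiIiIiIRERERERERERERERERERERERREREREREREIiIiIiIiIhERERERERERERERERERERERFEREREREREQiIiIiIiIiERERERERERERERERERERERERREREREREQiIiIiIiIiEREREREREREREREREREREREREURERERCIiIiIiIiIiERERERERERERERERERERERERERREREIiIiIiIiIiIiIREREREREREREREREREREREREREREREiIiIiIiIiIiIRERERERERERERERERERERERERERERERIiIiIiIiIiIhERERERERERERERERERERERERERERERESIiIiIiIiIiIRERERERERERERERERERERERERERERERESIiIiIiIiIhEREREREREREREREREREREREREREREREREiIiIiIiIiERERERERERERERERERERERERERERERERESIiIiIiIiIRERERERERERERERERERERERERERERERERIiIiIiIiIhEREREREREREREREREREREREREREREREREiIiIiIiIhERERERERERERERERERERERERERERERERERIiIiIiIiEREREREREREREREREREREREREREREREREREiIiIiIiERERERERERERERERERERERERERERERERERERERIiIiEREREREREREREREREREREREREREREREREREREREiIiIRERERERERERERERERERERERERERERERERERERESIiIREREREREREREREREREREREREREREREREREREREREiIhEREREREREREREREREREREREREREREREREREzMRESIhERERERERERERERERERERERERERERERERERETMzMRERERERERERERERERERERERERERERERERERERETMzMzMxERERERERERERERERERERERERERERERERERERMzMzMzEREREREREREREREREREREREREREREREREREREzMzMzMREREREREREREREREREREREREREREREREREREzMzMzMxERERERERERERERERERERERERERERERERERMzMzMzMzEREREREREREREREREREREREREREzMzMzMzMzMzMzMzMxEREREREREREREREREREREREREzMzMzMzMzMzMzMzMzMRERERERERERERERERERERERETMzMzMzMzMzMzMzMzMxERERERERERERERERERERERETMzMzMzMzMzMzMzMzMzERERERERERERERERERERERETMzMzMzMzMzMzMzMzMzMRERERERERERERERERERERERMzMzMzMzMzMzMzMzMzMxEREREREREREREREREREREREzMzMzMzMzMzMzMzMzMzERERERERERERERERERERERETMzMzMzMzMzMzMzMzMzERERERERERERERERERERERERMzMzMzMzMzMzMzMzMzMREREREREREREREREREREREREzMzMzMzMzMzMzMzMzMxERERERERERERERERERERERETMzMzMzMzMzMzMzMzMzERERERERERERERERERERERERMzMzMzMzMzMzMzMzMzEREREREREREREREREREREREREzMzMzMzMzMzMzMzMzERERERERERERERERERERERERETMzMzMzMzMzMzMzMzERERERERERERERERERERERERERMzMzMzMzMzMzMzMzEREREREREREREREREREREREREREzMzMzMzMzMzMzMzMRERERERERERERERERERERERERETMzMzMzMzMzMzMzMxERERERERERERERERERERERERERMzMzMzMzMzMzMzMzEREREREREREREREREREREREREREzMzMzMzMzMzMzMzMRERERERERERERERERERERERERETMzMzMzMzMzMzMzMxERERERERERERERERERERERERER"/>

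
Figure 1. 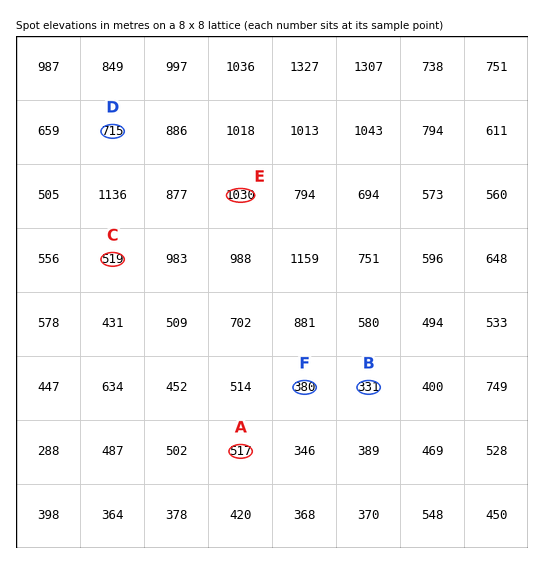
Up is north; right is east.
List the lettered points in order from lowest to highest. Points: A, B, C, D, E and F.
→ B F A C D E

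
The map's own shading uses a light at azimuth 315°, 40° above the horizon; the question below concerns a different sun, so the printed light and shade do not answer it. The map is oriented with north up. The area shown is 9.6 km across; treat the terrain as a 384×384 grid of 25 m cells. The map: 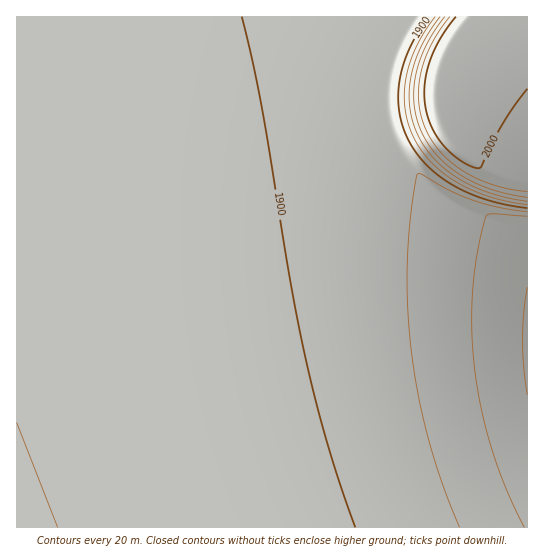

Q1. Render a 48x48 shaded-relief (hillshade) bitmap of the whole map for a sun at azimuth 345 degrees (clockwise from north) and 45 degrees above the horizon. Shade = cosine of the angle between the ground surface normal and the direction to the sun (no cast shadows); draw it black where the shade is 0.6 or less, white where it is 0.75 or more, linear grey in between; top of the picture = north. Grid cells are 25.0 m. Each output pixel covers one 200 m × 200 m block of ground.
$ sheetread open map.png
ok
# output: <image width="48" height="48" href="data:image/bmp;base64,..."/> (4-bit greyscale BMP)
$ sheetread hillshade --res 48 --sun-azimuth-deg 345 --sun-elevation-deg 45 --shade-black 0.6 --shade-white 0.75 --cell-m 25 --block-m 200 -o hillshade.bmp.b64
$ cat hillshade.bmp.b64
<image width="48" height="48" href="data:image/bmp;base64,Qk32BAAAAAAAAHYAAAAoAAAAMAAAADAAAAABAAQAAAAAAIAEAAATCwAAEwsAABAAAAAAAAAAAAAAABEREQAiIiIAMzMzAERERABVVVUAZmZmAHd3dwCIiIgAmZmZAKqqqgC7u7sAzMzMAN3d3QDu7u4A////ALu7u7u7u7u7u7u7u7u7u7u7u7u7u7u7u7u7u7u7u7u7u7u7u7u7u7u7u7u7u7u7u7u7u7u7u7u7u7u7u7u7u7u7u7u7u7u7u7u7u7u7u7u7u7u7u7u7u7u7u7u7u7u7u7u7u7u7u7u7u7u7u7u7u7u7u7u7u7u7u7u7u7u7u7u7u7u7u7u7u7u7u7u7u7u7u7u7u7u7u7u7u7u7u7u7u7u7u7u7u7u7u7u7u7u7u7u7u7u7u7u7u7u7u7u7u7u7u7u7u7u7u7u7u7u7u7u7u7u7u7u7u7u7u7u7u7u7u7u7u7u7u7u7u7u7u7u7u7u7u7u7u7u7u7u7u7u7u7u7u7u7u7u7u7u7u7u7u7u7u7u7u7u7u7u7u7u7u7u7u7u7u7u7u7u7u7u7u7u7u7u7u7u7u7u7u7u7u7u7u7u7u7u7u7u7u7u7u7u7u7u7u7u7uru7u7u7u7u7u7u7u7u7u7u7u7u7u7qqqru7u7u7u7u7u7u7u7u7u7u7u7u7uqqqqru7u7u7u7u7u7u7u7u7u7u7u7u7qqqqqru7u7u7u7u7u7u7u7u7u7u7u7u6qqqqqru7u7u7u7u7u7u7u7u7u7u7u7uqqqqqqru7u7u7u7u7u7u7u7u7u7u7u7qqqqqqqru7u7u7u7u7u7u7u7u7u7u7u7qqqqqqqru7u7u7u7u7u7u7u7u7u7u7u6qqqqqqqru7u7u7u7u7u7u7u7u7u7u7u6qqqqqqqru7u7u7u7u7u7u7u7u7u7u7uqqqqqqqqru7u7u7u7u7u7u7u7u7u7u7uqqqqqqqqru7u7u7u7u7u7u7u7u7u7u7qqqqqqqqqru7u7u7u7u7u7u7u7u7u7u7qqqqqqqqqru7u7u7u7u7u7u7u7u7u7u7qqqqqqqqqru7u7u7u7u7u7u7u7u7u7u7qqqqqqqpdru7u7u7u7u7u7u7u7u7u7u7qqqqqpdSALu7u7u7u7u7u7u7u7u7u7u7qqqql0AAALu7u7u7u7u7u7u7u7u7u7u7qqqpYQAAALu7u7u7u7u7u7u7u7u7u7u7qqqVAAAleLu7u7u7u7u7u7u7u7u7u7u7qqlhADaKqru7u7u7u7u7u7u7u7u7u7u7qqcxJYqqqru7u7u7u7u7u7u7u7u7u7u7q5Y0aaqqqru7u7u7u7u7u7u7u7u7u7u7u5ZXmqqqqru7u7u7u7u7u7u7u7u7u7u7u5d5qqqqqru7u7u7u7u7u7u7u7u7u7u7u6maqqqqqru7u7u7u7u7u7u7u7u7u7u7vLu7qqqqqru7u7u7u7u7u7u7u7u7u7u7vN3Lqqqqqru7u7u7u7u7u7u7u7u7u7u7ve7bqqqqqru7u7u7u7u7u7u7u7u7u7u7vP/7qqqqqru7u7u7u7u7u7u7u7u7u7u7vP/9qqqqqru7u7u7u7u7u7u7u7u7u7u7u///uqqqqru7u7u7u7u7u7u7u7u7u7u7u9//2qqqqru7u7u7u7u7u7u7u7u7u7u7u7///Kqqqru7u7u7u7u7u7u7u7u7u7u7u77//bqqqg=="/>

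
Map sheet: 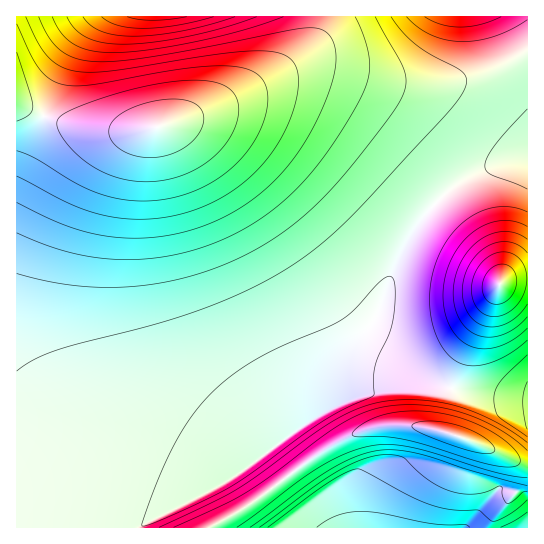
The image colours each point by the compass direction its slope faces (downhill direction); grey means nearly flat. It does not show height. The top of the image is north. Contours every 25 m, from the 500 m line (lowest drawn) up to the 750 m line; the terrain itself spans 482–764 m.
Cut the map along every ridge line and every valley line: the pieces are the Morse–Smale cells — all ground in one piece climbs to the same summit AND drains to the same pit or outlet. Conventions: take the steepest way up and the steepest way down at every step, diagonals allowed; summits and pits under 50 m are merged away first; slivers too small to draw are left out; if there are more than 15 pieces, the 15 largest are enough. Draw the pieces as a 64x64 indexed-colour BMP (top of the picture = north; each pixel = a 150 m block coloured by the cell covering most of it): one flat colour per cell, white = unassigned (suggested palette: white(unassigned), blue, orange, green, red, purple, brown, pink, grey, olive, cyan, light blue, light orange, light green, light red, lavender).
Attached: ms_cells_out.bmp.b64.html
<image width="64" height="64" href="data:image/bmp;base64,Qk12CAAAAAAAAHYAAAAoAAAAQAAAAEAAAAABAAQAAAAAAAAIAAATCwAAEwsAABAAAAAAAAAA////ALR3HwAOf/8ALKAsACgn1gC9Z5QAS1aMAMJ34wB/f38AIr28AM++FwDox64AeLv/AIrfmACWmP8A1bDFABERERERERERVVVVVVREREREREREREREREREREREREREERERERERERERVVVVVVREREREREREREREREREREREREQRERERERERERERVVVVVURERERERERERERERERERERERBERERERERERERERVVVVVUREREREREREREREREREREREERERERERERERERERVVVVVEREREREREREREREREREREQRERERERERERERERERVVVVVERERERERERERERERERERBEREREREREREREREREVVVVVREREREREREREREREREREEREREREREREREREREREVVVVUREREREREREREREREREQRERERERERERERERERERFVVVVUREREREREREREREREVRERERERERERERERERERERVVVVVERERERERERERERFVVERERERERERERERERERERERVVVVVERERERERERERVVVUREREREREREREREREREREREVVVVVVERERERERFVVVVVRERERERERERERERERERERERFVVVVVVURERFVVVVVVVVERERERERERERERERERERERERFVVVVVVVVVVVVVVVVVURERERERERERERERERERERERERVVVVVVVVVVVVVVVVVRERERERERERERERERERERERERFVVVVVVVVVVVVVVVVVEREREREREREREREREREREREREVVVVVVVVVVVVVVSIiIRERERERERERERERERERERERERFVVVVVVVVVUiIiIiIhEREREREREREREREREREREREREVVVVVVVVSIiIiIiIiERERERERERERERERERERERERERFVVVVVUiIiIiIiIiIRERERERERERERERERERERERERESVVVSIiIiIiIiIiIhEREREREREREREREREREREREREREiIiIiIiIiIiIiIiERERERERERERERERERERERERERERIiIiIiIiIiIiIiIRERERERERERERERERERERERERERESIiIiIiIiIiIiIhEREREREREREREREREREREREREREREiIiIiIiIiIiIiERERERERERERERERERERERERERERESIiIiIiIiIiIiIREREREREREREREREREREREREREREREiIiIiIiIiIiIhERERERERERERERERERERERERERERESIiIiIiIiIiIiEREREREREREREREREREREREREREREREiIiIiIiIiIiIRERERERERERERERERERERERERERERESIiIiIiIiIiIhEREREREREREREREREREREREREREREREiIiIiIiIiIiERERERERERERERERERERERERERERERESIiIiIiIiIiIRERERERERERERERERERERERERERERERIiIiIiIiIiIhERERERERERERERERERERERERERERERESIiIiIiIiIiERERERERERERERERERERERERERERERERIiIiIiIiIiIRERERERERERERERERERERERERERERERESIiIiIiIiIhERERERERERERERERERERERERERERERERIiIiIiIiIiERERERERERERERERERERERERERERERERESIiIiIiIiIREREREREREREREREREREREREREREREREREiIiIiIiIhERERERERERERERERERERERERERERERERESIiIiIiIiEREREREREREREREREREREREREREREREREREiIiIiIiIRERERERERERERERERERERERERERERERERERIiIiIiIhERERERERERERERERERERERERERERERERERERIiIiIiERERERERERERERERERERERERERERERERERERESIiIiIRERERERERERERERERERERERERERERERERERERESIiIhERERERERERERERERERERERERERERERERERERERERIiERERERERERERERERERERERERERERERERERERERERERERERERERERERERERERERERERERERERERERERERERERERERERERERERERERERERERERERERERERERERERERERERERERERERERERERERERERERERERERERERERERERERERERERETMzMzMzMxERERERERERERERERERERERERERERERETMzMzMzMzMzMzEREREREREREREREREREREREREREREzMzMzMzMzMzMzMzEREREREREREREREREREREREREREzMzMzMzMzMzMzMzMzMRERERERERERERERERERERERETMzMzMzMzMzMzMzMzMzMRERERERERERERERERERERERMzMzMzMzMzMzMzMzMzMzEREREREREREREREREREREREzMzMzMzMzMzMzMzMzMzMzERERERERERERERERERERETMzMzMzMzMzMzMzMzMzMzMzERERERERERERERERERERMzMzMzMzMzMzMzMzMzMzMzMxEREREREREREREREREREzMzMzMzMzMzMzMzMzMzMzMzMRERERERERERERERERETMzMzMzMzMzMzMzMzMzMzMzMzERERERERERERERERERMzMzMzMzMzMzMzMzMzMzMzMzMxEREREREREREREREREzMzMzMzMzMzMzMzMzMzMzMzMzERERERERERERERERETMzMzMzMzMzMzMzMzMzMzMzMzMRERERERERERERERER"/>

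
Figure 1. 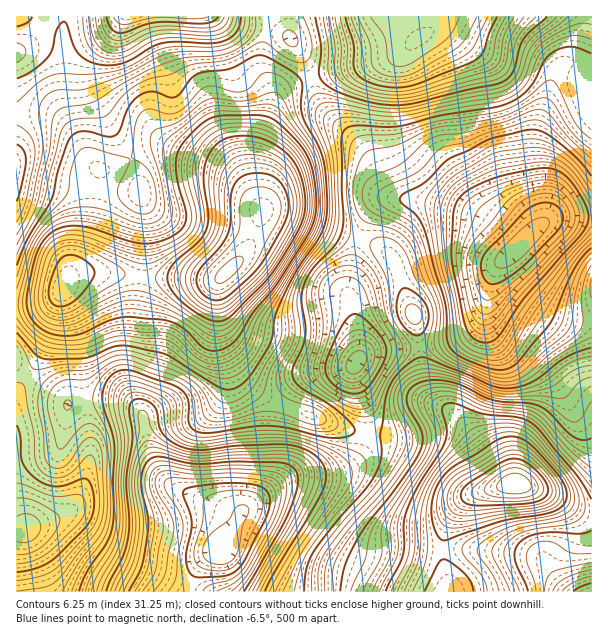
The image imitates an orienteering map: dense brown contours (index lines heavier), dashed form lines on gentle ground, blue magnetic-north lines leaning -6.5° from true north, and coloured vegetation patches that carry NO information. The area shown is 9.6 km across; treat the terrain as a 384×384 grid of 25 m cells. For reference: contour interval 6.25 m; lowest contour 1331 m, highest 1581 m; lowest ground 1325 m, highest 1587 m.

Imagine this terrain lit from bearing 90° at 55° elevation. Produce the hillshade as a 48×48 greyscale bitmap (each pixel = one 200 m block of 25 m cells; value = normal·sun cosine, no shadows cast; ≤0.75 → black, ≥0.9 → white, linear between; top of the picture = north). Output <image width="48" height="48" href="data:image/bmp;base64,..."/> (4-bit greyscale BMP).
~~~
<image width="48" height="48" href="data:image/bmp;base64,Qk32BAAAAAAAAHYAAAAoAAAAMAAAADAAAAABAAQAAAAAAIAEAAATCwAAEwsAABAAAAAAAAAAAAAAABEREQAiIiIAMzMzAERERABVVVUAZmZmAHd3dwCIiIgAmZmZAKqqqgC7u7sAzMzMAN3d3QDu7u4A////AHd4mru6mYh2ZTETRERFVENFZniJmZmZiHeImqu7qZmHdTESNERFVUM0VniJmZiIiHiJmqu7upmYdjEBIzRFZVM0V4iJmYh3d3iJmqvMupmZhkIRIzNFVVQzV4iImYd2d3iJmavMypmZh1QhEjM0VVQzVniImYd3d3iIiazdypmZh2UxEjMzREQzRXeIiId3eHeIiazdypmYh3ZCEjNDMzMzNFd3d3iJmXd3eKzdypmIh3ZTIjNEQzIiI0Vmd3mru3h3eKzuypiHd3ZUMjNERDIREjRVZ4rMy4iHZ5zuyod3d3ZlQzNFVEMhEjREV5vMy4iHZpzdyXVmd2ZmVDNFVVQhEjREV5vMuomXZovduFRWd3Z2ZERWZlUyEkVEV5vLqYmYZovMlkRWd3d2ZUVndmVCI0VVV5u6mJmYZorLhTNGd3d2ZWeId2VDI1ZmZ5u6h5mYd4q6dTNFZ4d2ZniZhlQzNGd3d5qodpmYd4q5dUM0V4h3d4mZdTIjRniYd3iHZomYd5qoZVREV4iIiJmYYyEkVompdmZ2ZniId4mXVVVEV4mZmaqoYxE1Z4mpdVVWZmd3d4mGVVVFZ4maqqqoYyI1eJmYZURVZlVnd4h2VlRFeJmqqqqpdDNGiqmHVERFZkRWeIh2ZmVFeJqqqqqpdTNHm7qGVEVVVjNGeIh2Z2VFaKqpq7qYdUNXrMqGREVVVSNGiIh3d2VEabu6q6qYdTNYvMuGQ0VVVSJGiIiHZlQ0abzLu6mIZURovduWQ0RURRI2iIiHZlM0abzMzKmHZUVpvduXUzRERAE2eIiHdkM0aKvN7bmHZUV5vMuXZDMzMwE1eIiHdkM0V4rO/sqHZVaKvMuYZUMyIgAld4iIdlQ0Vnm97tqXZWeKvLqYdkMiIgAleIiIdlQzNWic7tuodmiau7qZh2QyIhEkaIiIdlQyJGeKzu25d3iau6mZmHZDIiIkZ4iIdlQyI1Z5vv7Kh3iZqqmImYdkIjM1Z3iIdlQxE1Z4rf/bmIiJqqmIiYdlMkNFZ3eIdUMiI1Z4rf/bmIiImpmIiIdkMkNFZ3eIdTMiJFZ4rf/bmIiImZmIiIdkIkRFZneIZTMzNFZ4re7bmHeIiZiIiIdkMkREZnd3ZTMzRWd5rO7KmHeIiIiId3dkM1REVnd3ZUQzRWeJrN3Kh3eIiIiId3dkRGVEVndmZVRERWeJvMyph3eIh3iId3ZURWVVZ3dmZmVEVmeJq7qYd3eIh3eIiHZUVWZWZ3ZlZ3ZUVneJqqmHZmd4h3d3iIdVVmZmd2ZmZ3ZVZ3Z4mph2ZWZ4iId3iIdlZmZnd2ZmZ3Zmd3ZniYdlVWZ4iIh4iZhmZ2Znd2ZmZ3Zmd3ZniHZERWd4iIiImql2Z2Znd3dlVmZmd2Z3h2VERWd4iIiIm7mHd2ZneIdlVWZnZmZ4h2RDRWZ4iIiJq7qHd2ZneJh1RWd3ZVV4hlRDRWZ3iIiZqqqYdnd3ial2VWd3ZDRndlQzRWZ3eIiZqpmYd3d3iaqGZnd2UyNXdlQzRmd3d4iZmZmYhw=="/>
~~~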